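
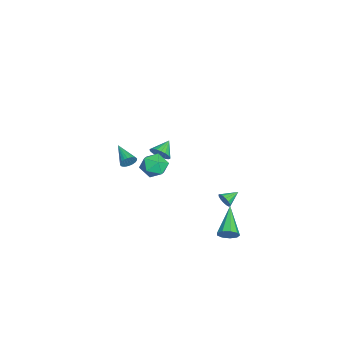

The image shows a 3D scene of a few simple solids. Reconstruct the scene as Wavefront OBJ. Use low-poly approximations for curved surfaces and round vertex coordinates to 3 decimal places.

v -3.297 -3.287 -3.877
v -2.984 -3.492 -3.461
v -4.563 -4.093 -3.323
v -3.061 -3.309 -3.37
v -3.173 -3.122 -3.357
v -3.305 -2.961 -3.423
v -3.435 -2.849 -3.558
v -3.545 -2.804 -3.741
v -3.616 -2.832 -3.946
v -3.639 -2.93 -4.14
v -3.61 -3.082 -4.294
v -3.533 -3.266 -4.385
v -3.42 -3.452 -4.398
v -3.289 -3.614 -4.332
v -3.158 -3.726 -4.197
v -3.049 -3.771 -4.014
v -2.978 -3.742 -3.809
v -2.955 -3.645 -3.615
v 2.247 2.952 -2.696
v 2.557 3.041 -2.275
v 1.613 3.688 -2.384
v 2.654 3.207 -2.471
v 2.641 3.305 -2.727
v 2.523 3.309 -2.975
v 2.331 3.216 -3.148
v 2.117 3.054 -3.2
v 1.937 2.863 -3.117
v 1.841 2.697 -2.921
v 1.853 2.599 -2.665
v 1.971 2.596 -2.417
v 2.163 2.688 -2.244
v 2.377 2.851 -2.192
v 2.026 -0.763 0.885
v 2.343 -0.898 1.459
v 1.174 -0.337 1.455
v 2.434 -0.64 1.402
v 2.453 -0.404 1.255
v 2.399 -0.23 1.044
v 2.281 -0.148 0.806
v 2.118 -0.173 0.581
v 1.939 -0.299 0.409
v 1.775 -0.506 0.319
v 1.655 -0.757 0.327
v 1.599 -1.009 0.431
v 1.616 -1.219 0.614
v 1.704 -1.349 0.843
v 1.848 -1.379 1.08
v 2.023 -1.302 1.283
v 2.198 -1.132 1.417
v 3.154 -0.125 0.966
v 3.724 -0.657 1.423
v 2.756 -1.263 0.137
v 3.326 -1.795 0.594
v 2.585 -1.472 0.999
v 2.831 -0.769 1.512
v 3.649 -1.151 0.048
v 3.895 -0.448 0.561
v 4.03 -1.292 0.857
v 3.372 -1.49 1.444
v 3.108 -0.43 0.116
v 2.45 -0.628 0.703
v 4.845 3.381 -3.625
v 5.141 3.075 -3.12
v 3.015 3.339 -2.575
v 5.163 3.523 -3.064
v 5.036 3.904 -3.27
v 4.82 4.04 -3.642
v 4.615 3.868 -4.006
v 4.518 3.468 -4.191
v 4.574 3.027 -4.112
v 4.757 2.752 -3.804
v 4.981 2.771 -3.412
f 2 1 4
f 2 4 3
f 4 1 5
f 4 5 3
f 5 1 6
f 5 6 3
f 6 1 7
f 6 7 3
f 7 1 8
f 7 8 3
f 8 1 9
f 8 9 3
f 9 1 10
f 9 10 3
f 10 1 11
f 10 11 3
f 11 1 12
f 11 12 3
f 12 1 13
f 12 13 3
f 13 1 14
f 13 14 3
f 14 1 15
f 14 15 3
f 15 1 16
f 15 16 3
f 16 1 17
f 16 17 3
f 17 1 18
f 17 18 3
f 18 1 2
f 18 2 3
f 20 19 22
f 20 22 21
f 22 19 23
f 22 23 21
f 23 19 24
f 23 24 21
f 24 19 25
f 24 25 21
f 25 19 26
f 25 26 21
f 26 19 27
f 26 27 21
f 27 19 28
f 27 28 21
f 28 19 29
f 28 29 21
f 29 19 30
f 29 30 21
f 30 19 31
f 30 31 21
f 31 19 32
f 31 32 21
f 32 19 20
f 32 20 21
f 34 33 36
f 34 36 35
f 36 33 37
f 36 37 35
f 37 33 38
f 37 38 35
f 38 33 39
f 38 39 35
f 39 33 40
f 39 40 35
f 40 33 41
f 40 41 35
f 41 33 42
f 41 42 35
f 42 33 43
f 42 43 35
f 43 33 44
f 43 44 35
f 44 33 45
f 44 45 35
f 45 33 46
f 45 46 35
f 46 33 47
f 46 47 35
f 47 33 48
f 47 48 35
f 48 33 49
f 48 49 35
f 49 33 34
f 49 34 35
f 50 61 55
f 50 55 51
f 50 51 57
f 50 57 60
f 50 60 61
f 51 55 59
f 55 61 54
f 61 60 52
f 60 57 56
f 57 51 58
f 53 59 54
f 53 54 52
f 53 52 56
f 53 56 58
f 53 58 59
f 54 59 55
f 52 54 61
f 56 52 60
f 58 56 57
f 59 58 51
f 63 62 65
f 63 65 64
f 65 62 66
f 65 66 64
f 66 62 67
f 66 67 64
f 67 62 68
f 67 68 64
f 68 62 69
f 68 69 64
f 69 62 70
f 69 70 64
f 70 62 71
f 70 71 64
f 71 62 72
f 71 72 64
f 72 62 63
f 72 63 64



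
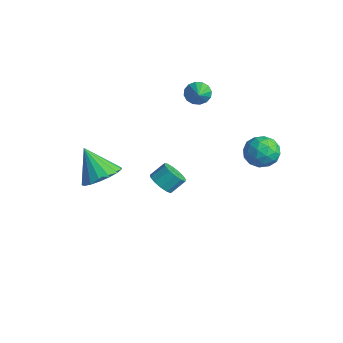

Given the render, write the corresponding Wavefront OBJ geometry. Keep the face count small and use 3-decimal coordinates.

v -3.147 -2.261 -0.088
v -2.329 -2.82 0.344
v -4.213 -2.619 1.468
v -2.25 -2.337 0.51
v -2.376 -1.836 0.539
v -2.679 -1.433 0.424
v -3.088 -1.219 0.192
v -3.511 -1.244 -0.103
v -3.851 -1.502 -0.396
v -4.029 -1.934 -0.618
v -4.005 -2.44 -0.718
v -3.784 -2.906 -0.674
v -3.418 -3.223 -0.496
v -2.989 -3.32 -0.224
v -2.596 -3.175 0.079
v -4.528 4.039 2.759
v -4.083 4.533 2.541
v -3.232 3.261 3.641
v -4.219 4.66 2.852
v -4.437 4.62 3.139
v -4.68 4.425 3.323
v -4.882 4.126 3.357
v -4.99 3.804 3.23
v -4.973 3.544 2.977
v -4.837 3.418 2.666
v -4.619 3.458 2.38
v -4.376 3.653 2.195
v -4.174 3.952 2.162
v -4.067 4.274 2.288
v -2.754 0.791 -1.637
v -2.395 1.195 -2.157
v -2.246 1.932 -1.484
v -2.606 1.529 -0.963
v -2.803 1.302 -2.184
v -2.654 2.039 -1.511
v -3.196 1.247 -2.038
v -3.047 1.984 -1.364
v -3.448 1.047 -1.764
v -3.299 1.785 -1.09
v -3.48 0.766 -1.449
v -3.331 1.504 -0.775
v -3.282 0.494 -1.195
v -3.133 1.231 -0.521
v -2.916 0.315 -1.08
v -2.767 1.053 -0.406
v -2.499 0.288 -1.143
v -2.35 1.025 -0.469
v -2.163 0.421 -1.362
v -2.014 1.158 -0.688
v -2.015 0.671 -1.669
v -1.866 1.408 -0.995
v -2.101 0.959 -1.965
v -1.952 1.697 -1.291
v 1.788 4.208 3.173
v 2.584 3.756 2.934
v 0.996 3.324 2.206
v 1.792 2.872 1.967
v 1.425 2.76 2.833
v 1.915 3.307 3.43
v 1.665 3.773 1.71
v 2.155 4.32 2.307
v 2.508 3.487 2.03
v 2.36 2.861 2.724
v 1.22 4.219 2.416
v 1.072 3.593 3.11
v 2.256 4.06 3.138
v 1.324 3.02 2.002
v 1.109 2.955 2.51
v 1.577 2.689 2.37
v 1.863 3.796 3.43
v 2.33 3.53 3.29
v 1.649 2.944 3.23
v 1.25 3.55 1.85
v 1.717 3.284 1.71
v 2.003 4.391 2.77
v 2.471 4.125 2.63
v 1.931 4.136 1.91
v 2.679 3.636 2.467
v 2.213 3.116 1.898
v 2.138 3.646 1.747
v 2.426 3.967 2.098
v 2.592 3.267 2.874
v 2.126 2.748 2.306
v 1.911 2.682 2.815
v 2.199 3.003 3.166
v 2.547 3.11 2.343
v 1.454 4.332 2.834
v 0.988 3.813 2.266
v 1.381 4.077 1.974
v 1.669 4.398 2.325
v 1.367 3.964 3.242
v 0.901 3.444 2.673
v 1.154 3.113 3.042
v 1.442 3.434 3.393
v 1.033 3.97 2.797
f 2 1 4
f 2 4 3
f 4 1 5
f 4 5 3
f 5 1 6
f 5 6 3
f 6 1 7
f 6 7 3
f 7 1 8
f 7 8 3
f 8 1 9
f 8 9 3
f 9 1 10
f 9 10 3
f 10 1 11
f 10 11 3
f 11 1 12
f 11 12 3
f 12 1 13
f 12 13 3
f 13 1 14
f 13 14 3
f 14 1 15
f 14 15 3
f 15 1 2
f 15 2 3
f 17 16 19
f 17 19 18
f 19 16 20
f 19 20 18
f 20 16 21
f 20 21 18
f 21 16 22
f 21 22 18
f 22 16 23
f 22 23 18
f 23 16 24
f 23 24 18
f 24 16 25
f 24 25 18
f 25 16 26
f 25 26 18
f 26 16 27
f 26 27 18
f 27 16 28
f 27 28 18
f 28 16 29
f 28 29 18
f 29 16 17
f 29 17 18
f 31 30 34
f 31 34 32
f 32 34 35
f 32 35 33
f 34 30 36
f 34 36 35
f 35 36 37
f 35 37 33
f 36 30 38
f 36 38 37
f 37 38 39
f 37 39 33
f 38 30 40
f 38 40 39
f 39 40 41
f 39 41 33
f 40 30 42
f 40 42 41
f 41 42 43
f 41 43 33
f 42 30 44
f 42 44 43
f 43 44 45
f 43 45 33
f 44 30 46
f 44 46 45
f 45 46 47
f 45 47 33
f 46 30 48
f 46 48 47
f 47 48 49
f 47 49 33
f 48 30 50
f 48 50 49
f 49 50 51
f 49 51 33
f 50 30 52
f 50 52 51
f 51 52 53
f 51 53 33
f 52 30 31
f 52 31 53
f 53 31 32
f 53 32 33
f 54 91 70
f 91 65 94
f 70 94 59
f 91 94 70
f 54 70 66
f 70 59 71
f 66 71 55
f 70 71 66
f 54 66 75
f 66 55 76
f 75 76 61
f 66 76 75
f 54 75 87
f 75 61 90
f 87 90 64
f 75 90 87
f 54 87 91
f 87 64 95
f 91 95 65
f 87 95 91
f 55 71 82
f 71 59 85
f 82 85 63
f 71 85 82
f 59 94 72
f 94 65 93
f 72 93 58
f 94 93 72
f 65 95 92
f 95 64 88
f 92 88 56
f 95 88 92
f 64 90 89
f 90 61 77
f 89 77 60
f 90 77 89
f 61 76 81
f 76 55 78
f 81 78 62
f 76 78 81
f 57 83 69
f 83 63 84
f 69 84 58
f 83 84 69
f 57 69 67
f 69 58 68
f 67 68 56
f 69 68 67
f 57 67 74
f 67 56 73
f 74 73 60
f 67 73 74
f 57 74 79
f 74 60 80
f 79 80 62
f 74 80 79
f 57 79 83
f 79 62 86
f 83 86 63
f 79 86 83
f 58 84 72
f 84 63 85
f 72 85 59
f 84 85 72
f 56 68 92
f 68 58 93
f 92 93 65
f 68 93 92
f 60 73 89
f 73 56 88
f 89 88 64
f 73 88 89
f 62 80 81
f 80 60 77
f 81 77 61
f 80 77 81
f 63 86 82
f 86 62 78
f 82 78 55
f 86 78 82



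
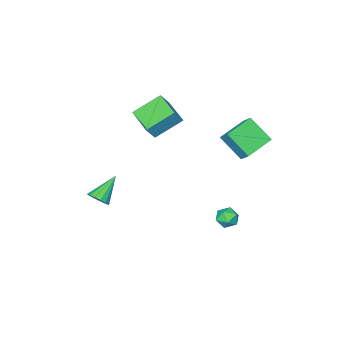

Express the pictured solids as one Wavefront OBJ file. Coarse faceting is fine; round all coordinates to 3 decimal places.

v 4.439 -1.47 -1.572
v 4.853 -1.245 -1.041
v 3.021 -1.61 -0.408
v 4.706 -0.939 -1.183
v 4.487 -0.776 -1.43
v 4.256 -0.799 -1.714
v 4.074 -1.002 -1.961
v 3.989 -1.33 -2.103
v 4.025 -1.696 -2.103
v 4.172 -2.001 -1.961
v 4.391 -2.164 -1.714
v 4.622 -2.141 -1.43
v 4.804 -1.939 -1.183
v 4.889 -1.61 -1.041
v -2.114 -2.837 2.582
v -1.439 -2.828 3.526
v -1.605 -1.142 2.202
v -0.931 -1.133 3.146
v -0.609 -3.527 1.514
v 0.065 -3.518 2.458
v -0.101 -1.832 1.134
v 0.574 -1.823 2.078
v -4.31 2.52 0.939
v -3.965 1.204 2.222
v -4.186 3.201 1.604
v -3.84 1.885 2.887
v -2.44 2.595 0.513
v -2.094 1.279 1.796
v -2.315 3.276 1.178
v -1.97 1.96 2.461
v -0.133 3.691 -3.436
v 0.13 3.298 -2.872
v -1.21 3.702 -2.928
v -0.947 3.309 -2.364
v -0.733 4.007 -2.458
v -0.068 4 -2.772
v -1.012 3 -3.028
v -0.347 2.993 -3.342
v -0.414 2.871 -2.62
v -0.241 3.494 -2.267
v -0.839 3.506 -3.533
v -0.666 4.129 -3.18
f 2 1 4
f 2 4 3
f 4 1 5
f 4 5 3
f 5 1 6
f 5 6 3
f 6 1 7
f 6 7 3
f 7 1 8
f 7 8 3
f 8 1 9
f 8 9 3
f 9 1 10
f 9 10 3
f 10 1 11
f 10 11 3
f 11 1 12
f 11 12 3
f 12 1 13
f 12 13 3
f 13 1 14
f 13 14 3
f 14 1 2
f 14 2 3
f 16 18 15
f 19 16 15
f 15 18 17
f 17 19 15
f 16 22 18
f 20 16 19
f 20 22 16
f 18 22 17
f 21 19 17
f 17 22 21
f 21 20 19
f 22 20 21
f 24 26 23
f 27 24 23
f 23 26 25
f 25 27 23
f 24 30 26
f 28 24 27
f 28 30 24
f 26 30 25
f 29 27 25
f 25 30 29
f 29 28 27
f 30 28 29
f 31 42 36
f 31 36 32
f 31 32 38
f 31 38 41
f 31 41 42
f 32 36 40
f 36 42 35
f 42 41 33
f 41 38 37
f 38 32 39
f 34 40 35
f 34 35 33
f 34 33 37
f 34 37 39
f 34 39 40
f 35 40 36
f 33 35 42
f 37 33 41
f 39 37 38
f 40 39 32



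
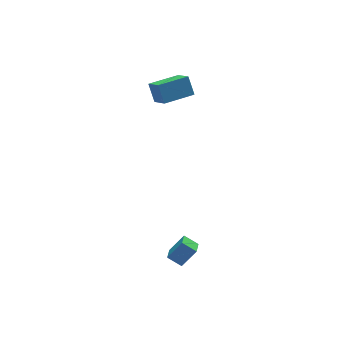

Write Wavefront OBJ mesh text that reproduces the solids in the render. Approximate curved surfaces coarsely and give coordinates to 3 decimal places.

v 1.224 -3.788 -3.533
v 0.646 -3.261 -3.048
v 0.435 -3.684 -4.586
v -0.143 -3.157 -4.101
v 1.643 -3.103 -3.779
v 1.065 -2.576 -3.294
v 0.854 -2.999 -4.832
v 0.276 -2.472 -4.347
v 2.224 2.548 2.997
v 2.184 3.255 3.954
v 2.169 3.737 2.117
v 2.129 4.443 3.074
v 3.991 2.637 3.006
v 3.951 3.343 3.963
v 3.936 3.825 2.126
v 3.896 4.532 3.083
f 2 4 1
f 5 2 1
f 1 4 3
f 3 5 1
f 2 8 4
f 6 2 5
f 6 8 2
f 4 8 3
f 7 5 3
f 3 8 7
f 7 6 5
f 8 6 7
f 10 12 9
f 13 10 9
f 9 12 11
f 11 13 9
f 10 16 12
f 14 10 13
f 14 16 10
f 12 16 11
f 15 13 11
f 11 16 15
f 15 14 13
f 16 14 15



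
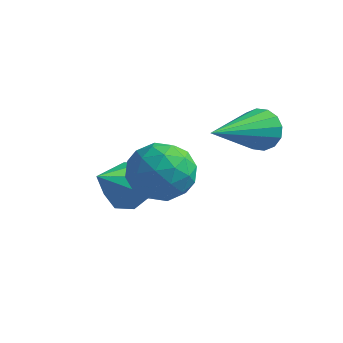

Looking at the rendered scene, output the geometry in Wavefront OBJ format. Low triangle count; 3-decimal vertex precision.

v 1.487 -1.142 -0.773
v 1.993 -1.639 -0.678
v 0.687 -1.881 -0.382
v 1.193 -2.378 -0.287
v 1.18 -1.797 0.13
v 1.674 -1.341 -0.112
v 1.006 -2.179 -0.948
v 1.5 -1.723 -1.19
v 1.695 -2.28 -0.786
v 1.803 -2.044 -0.12
v 0.877 -1.476 -0.94
v 0.985 -1.24 -0.274
v 1.81 -1.326 -0.76
v 0.87 -2.194 -0.3
v 0.862 -1.853 -0.055
v 1.159 -2.145 0.001
v 1.623 -1.15 -0.427
v 1.92 -1.442 -0.371
v 1.442 -1.535 0.104
v 0.76 -2.078 -0.689
v 1.057 -2.37 -0.633
v 1.521 -1.375 -1.061
v 1.818 -1.667 -1.005
v 1.238 -1.985 -1.164
v 1.932 -1.995 -0.768
v 1.462 -2.429 -0.538
v 1.352 -2.312 -0.926
v 1.643 -2.044 -1.069
v 1.995 -1.856 -0.376
v 1.525 -2.29 -0.146
v 1.518 -1.949 0.099
v 1.808 -1.68 -0.043
v 1.821 -2.233 -0.44
v 1.155 -1.23 -0.914
v 0.685 -1.664 -0.684
v 0.872 -1.84 -1.017
v 1.162 -1.571 -1.159
v 1.218 -1.091 -0.522
v 0.748 -1.525 -0.292
v 1.037 -1.476 0.009
v 1.328 -1.208 -0.134
v 0.859 -1.287 -0.62
v 0.149 -0.962 -1.769
v 0.488 -1.332 -2.116
v -0.069 -1.778 -1.111
v 0.736 -1.126 -1.778
v 0.64 -0.824 -1.435
v 0.257 -0.603 -1.288
v -0.19 -0.592 -1.422
v -0.439 -0.798 -1.759
v -0.343 -1.1 -2.102
v 0.04 -1.321 -2.25
v 2.249 0.457 -0.285
v 2.45 0.248 -0.705
v 1.991 -1.057 0.345
v 2.654 0.281 -0.541
v 2.75 0.361 -0.309
v 2.712 0.467 -0.07
v 2.55 0.571 0.111
v 2.307 0.643 0.186
v 2.049 0.666 0.135
v 1.845 0.633 -0.029
v 1.749 0.552 -0.262
v 1.787 0.446 -0.5
v 1.949 0.343 -0.682
v 2.192 0.27 -0.756
f 1 38 17
f 38 12 41
f 17 41 6
f 38 41 17
f 1 17 13
f 17 6 18
f 13 18 2
f 17 18 13
f 1 13 22
f 13 2 23
f 22 23 8
f 13 23 22
f 1 22 34
f 22 8 37
f 34 37 11
f 22 37 34
f 1 34 38
f 34 11 42
f 38 42 12
f 34 42 38
f 2 18 29
f 18 6 32
f 29 32 10
f 18 32 29
f 6 41 19
f 41 12 40
f 19 40 5
f 41 40 19
f 12 42 39
f 42 11 35
f 39 35 3
f 42 35 39
f 11 37 36
f 37 8 24
f 36 24 7
f 37 24 36
f 8 23 28
f 23 2 25
f 28 25 9
f 23 25 28
f 4 30 16
f 30 10 31
f 16 31 5
f 30 31 16
f 4 16 14
f 16 5 15
f 14 15 3
f 16 15 14
f 4 14 21
f 14 3 20
f 21 20 7
f 14 20 21
f 4 21 26
f 21 7 27
f 26 27 9
f 21 27 26
f 4 26 30
f 26 9 33
f 30 33 10
f 26 33 30
f 5 31 19
f 31 10 32
f 19 32 6
f 31 32 19
f 3 15 39
f 15 5 40
f 39 40 12
f 15 40 39
f 7 20 36
f 20 3 35
f 36 35 11
f 20 35 36
f 9 27 28
f 27 7 24
f 28 24 8
f 27 24 28
f 10 33 29
f 33 9 25
f 29 25 2
f 33 25 29
f 44 43 46
f 44 46 45
f 46 43 47
f 46 47 45
f 47 43 48
f 47 48 45
f 48 43 49
f 48 49 45
f 49 43 50
f 49 50 45
f 50 43 51
f 50 51 45
f 51 43 52
f 51 52 45
f 52 43 44
f 52 44 45
f 54 53 56
f 54 56 55
f 56 53 57
f 56 57 55
f 57 53 58
f 57 58 55
f 58 53 59
f 58 59 55
f 59 53 60
f 59 60 55
f 60 53 61
f 60 61 55
f 61 53 62
f 61 62 55
f 62 53 63
f 62 63 55
f 63 53 64
f 63 64 55
f 64 53 65
f 64 65 55
f 65 53 66
f 65 66 55
f 66 53 54
f 66 54 55



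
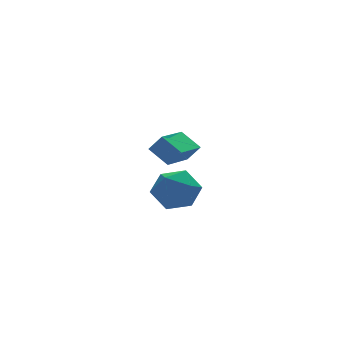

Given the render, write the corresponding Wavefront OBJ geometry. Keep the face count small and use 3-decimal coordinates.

v 1.639 0.697 -1.974
v 1.158 1.595 -1.303
v 3.154 1.875 -2.463
v 2.672 2.773 -1.792
v 2.128 0.387 -1.208
v 1.646 1.285 -0.537
v 3.642 1.565 -1.697
v 3.161 2.463 -1.026
v -0.209 -2.481 -0.736
v 0.782 -2.562 -1.262
v -0.662 -4.138 -1.338
v 0.329 -4.219 -1.864
v 0.285 -4.233 -0.739
v 0.566 -3.209 -0.368
v -0.446 -3.491 -2.232
v -0.165 -2.467 -1.861
v 0.636 -3.186 -2.187
v 1.088 -3.644 -1.264
v -0.968 -3.056 -1.336
v -0.516 -3.514 -0.413
f 2 4 1
f 5 2 1
f 1 4 3
f 3 5 1
f 2 8 4
f 6 2 5
f 6 8 2
f 4 8 3
f 7 5 3
f 3 8 7
f 7 6 5
f 8 6 7
f 9 20 14
f 9 14 10
f 9 10 16
f 9 16 19
f 9 19 20
f 10 14 18
f 14 20 13
f 20 19 11
f 19 16 15
f 16 10 17
f 12 18 13
f 12 13 11
f 12 11 15
f 12 15 17
f 12 17 18
f 13 18 14
f 11 13 20
f 15 11 19
f 17 15 16
f 18 17 10



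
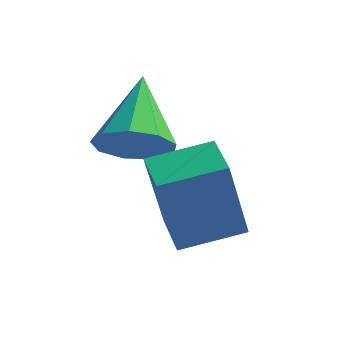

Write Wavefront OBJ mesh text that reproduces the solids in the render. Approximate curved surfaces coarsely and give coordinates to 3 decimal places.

v 1.231 -1.354 0.314
v 2.128 -1.23 0.477
v 0.809 0.294 1.386
v 1.961 -0.929 -0.05
v 1.453 -0.827 -0.407
v 0.841 -0.971 -0.427
v 0.411 -1.294 -0.099
v 0.365 -1.645 0.421
v 0.724 -1.859 0.891
v 1.32 -1.837 1.092
v 1.875 -1.588 0.928
v 2.602 -2.481 -1.853
v 2.243 -2.724 0.212
v 1.935 -1.46 -1.849
v 1.575 -1.702 0.216
v 3.865 -1.658 -1.536
v 3.505 -1.9 0.529
v 3.197 -0.636 -1.532
v 2.838 -0.879 0.533
f 2 1 4
f 2 4 3
f 4 1 5
f 4 5 3
f 5 1 6
f 5 6 3
f 6 1 7
f 6 7 3
f 7 1 8
f 7 8 3
f 8 1 9
f 8 9 3
f 9 1 10
f 9 10 3
f 10 1 11
f 10 11 3
f 11 1 2
f 11 2 3
f 13 15 12
f 16 13 12
f 12 15 14
f 14 16 12
f 13 19 15
f 17 13 16
f 17 19 13
f 15 19 14
f 18 16 14
f 14 19 18
f 18 17 16
f 19 17 18



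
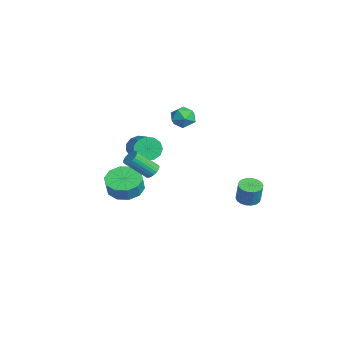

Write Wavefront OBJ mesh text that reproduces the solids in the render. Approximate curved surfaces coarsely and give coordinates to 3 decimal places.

v 3.664 3.246 -2.05
v 4.061 3.76 -2.167
v 4.372 3.788 -0.987
v 3.976 3.274 -0.87
v 3.805 3.889 -2.102
v 4.116 3.917 -0.923
v 3.521 3.89 -2.027
v 3.832 3.918 -0.848
v 3.265 3.763 -1.957
v 3.576 3.791 -0.777
v 3.089 3.534 -1.905
v 3.4 3.562 -0.725
v 3.026 3.248 -1.881
v 3.337 3.276 -0.702
v 3.09 2.962 -1.891
v 3.401 2.99 -0.712
v 3.268 2.732 -1.933
v 3.579 2.76 -0.753
v 3.524 2.603 -1.997
v 3.835 2.631 -0.818
v 3.808 2.602 -2.072
v 4.119 2.63 -0.893
v 4.064 2.729 -2.143
v 4.375 2.757 -0.963
v 4.24 2.958 -2.195
v 4.551 2.986 -1.015
v 4.303 3.244 -2.218
v 4.614 3.272 -1.039
v 4.239 3.53 -2.208
v 4.55 3.558 -1.029
v -2.718 -1.077 -1.026
v -2.392 -0.823 -1.723
v -0.537 -0.81 -0.851
v -0.862 -1.063 -0.154
v -2.504 -0.447 -1.49
v -0.649 -0.434 -0.617
v -2.684 -0.271 -1.109
v -0.829 -0.258 -0.237
v -2.875 -0.351 -0.702
v -1.02 -0.338 0.17
v -3.016 -0.661 -0.398
v -1.161 -0.648 0.474
v -3.062 -1.103 -0.293
v -1.207 -1.09 0.579
v -2.999 -1.536 -0.421
v -1.143 -1.523 0.451
v -2.846 -1.824 -0.742
v -0.991 -1.811 0.131
v -2.653 -1.874 -1.152
v -0.798 -1.861 -0.28
v -2.48 -1.671 -1.522
v -0.625 -1.658 -0.65
v -2.383 -1.279 -1.735
v -0.528 -1.266 -0.863
v -4.372 1.65 0.3
v -3.75 1.916 -0.164
v -3.51 1.244 1.224
v -2.888 1.51 0.76
v -3.398 2.049 1.109
v -3.931 2.3 0.538
v -3.329 0.86 0.522
v -3.862 1.111 -0.049
v -3.105 1.427 -0.027
v -3.148 2.162 0.336
v -4.112 0.998 0.724
v -4.155 1.733 1.087
v -1.223 -2.249 -3.223
v -0.236 -2.276 -3.609
v 0.129 -2.458 -2.663
v -0.857 -2.431 -2.277
v -0.37 -1.657 -3.438
v -0.005 -1.84 -2.493
v -0.829 -1.265 -3.185
v -0.464 -1.447 -2.24
v -1.439 -1.249 -2.946
v -1.074 -1.431 -2.001
v -1.966 -1.614 -2.813
v -1.601 -1.796 -1.868
v -2.209 -2.222 -2.837
v -1.844 -2.404 -1.891
v -2.075 -2.84 -3.007
v -1.71 -3.023 -2.062
v -1.616 -3.233 -3.26
v -1.251 -3.415 -2.315
v -1.006 -3.249 -3.499
v -0.641 -3.431 -2.554
v -0.479 -2.884 -3.632
v -0.114 -3.066 -2.687
v 1.227 -1.315 -0.718
v 1.696 -1.187 -0.535
v 1.562 -2.357 0.622
v 1.093 -2.485 0.438
v 1.577 -1.066 -0.425
v 1.443 -2.235 0.731
v 1.403 -0.982 -0.36
v 1.27 -2.151 0.796
v 1.204 -0.949 -0.35
v 1.07 -2.118 0.806
v 1.007 -0.971 -0.396
v 0.873 -2.141 0.76
v 0.844 -1.047 -0.491
v 0.71 -2.216 0.666
v 0.74 -1.163 -0.62
v 0.606 -2.332 0.536
v 0.709 -1.302 -0.765
v 0.575 -2.471 0.392
v 0.758 -1.443 -0.902
v 0.624 -2.613 0.255
v 0.877 -1.565 -1.011
v 0.743 -2.734 0.145
v 1.05 -1.649 -1.076
v 0.917 -2.818 0.08
v 1.25 -1.682 -1.086
v 1.116 -2.851 0.07
v 1.447 -1.659 -1.04
v 1.313 -2.829 0.116
v 1.61 -1.584 -0.946
v 1.476 -2.753 0.211
v 1.714 -1.468 -0.816
v 1.58 -2.637 0.34
v 1.745 -1.329 -0.672
v 1.611 -2.498 0.485
f 2 1 5
f 2 5 3
f 3 5 6
f 3 6 4
f 5 1 7
f 5 7 6
f 6 7 8
f 6 8 4
f 7 1 9
f 7 9 8
f 8 9 10
f 8 10 4
f 9 1 11
f 9 11 10
f 10 11 12
f 10 12 4
f 11 1 13
f 11 13 12
f 12 13 14
f 12 14 4
f 13 1 15
f 13 15 14
f 14 15 16
f 14 16 4
f 15 1 17
f 15 17 16
f 16 17 18
f 16 18 4
f 17 1 19
f 17 19 18
f 18 19 20
f 18 20 4
f 19 1 21
f 19 21 20
f 20 21 22
f 20 22 4
f 21 1 23
f 21 23 22
f 22 23 24
f 22 24 4
f 23 1 25
f 23 25 24
f 24 25 26
f 24 26 4
f 25 1 27
f 25 27 26
f 26 27 28
f 26 28 4
f 27 1 29
f 27 29 28
f 28 29 30
f 28 30 4
f 29 1 2
f 29 2 30
f 30 2 3
f 30 3 4
f 32 31 35
f 32 35 33
f 33 35 36
f 33 36 34
f 35 31 37
f 35 37 36
f 36 37 38
f 36 38 34
f 37 31 39
f 37 39 38
f 38 39 40
f 38 40 34
f 39 31 41
f 39 41 40
f 40 41 42
f 40 42 34
f 41 31 43
f 41 43 42
f 42 43 44
f 42 44 34
f 43 31 45
f 43 45 44
f 44 45 46
f 44 46 34
f 45 31 47
f 45 47 46
f 46 47 48
f 46 48 34
f 47 31 49
f 47 49 48
f 48 49 50
f 48 50 34
f 49 31 51
f 49 51 50
f 50 51 52
f 50 52 34
f 51 31 53
f 51 53 52
f 52 53 54
f 52 54 34
f 53 31 32
f 53 32 54
f 54 32 33
f 54 33 34
f 55 66 60
f 55 60 56
f 55 56 62
f 55 62 65
f 55 65 66
f 56 60 64
f 60 66 59
f 66 65 57
f 65 62 61
f 62 56 63
f 58 64 59
f 58 59 57
f 58 57 61
f 58 61 63
f 58 63 64
f 59 64 60
f 57 59 66
f 61 57 65
f 63 61 62
f 64 63 56
f 68 67 71
f 68 71 69
f 69 71 72
f 69 72 70
f 71 67 73
f 71 73 72
f 72 73 74
f 72 74 70
f 73 67 75
f 73 75 74
f 74 75 76
f 74 76 70
f 75 67 77
f 75 77 76
f 76 77 78
f 76 78 70
f 77 67 79
f 77 79 78
f 78 79 80
f 78 80 70
f 79 67 81
f 79 81 80
f 80 81 82
f 80 82 70
f 81 67 83
f 81 83 82
f 82 83 84
f 82 84 70
f 83 67 85
f 83 85 84
f 84 85 86
f 84 86 70
f 85 67 87
f 85 87 86
f 86 87 88
f 86 88 70
f 87 67 68
f 87 68 88
f 88 68 69
f 88 69 70
f 90 89 93
f 90 93 91
f 91 93 94
f 91 94 92
f 93 89 95
f 93 95 94
f 94 95 96
f 94 96 92
f 95 89 97
f 95 97 96
f 96 97 98
f 96 98 92
f 97 89 99
f 97 99 98
f 98 99 100
f 98 100 92
f 99 89 101
f 99 101 100
f 100 101 102
f 100 102 92
f 101 89 103
f 101 103 102
f 102 103 104
f 102 104 92
f 103 89 105
f 103 105 104
f 104 105 106
f 104 106 92
f 105 89 107
f 105 107 106
f 106 107 108
f 106 108 92
f 107 89 109
f 107 109 108
f 108 109 110
f 108 110 92
f 109 89 111
f 109 111 110
f 110 111 112
f 110 112 92
f 111 89 113
f 111 113 112
f 112 113 114
f 112 114 92
f 113 89 115
f 113 115 114
f 114 115 116
f 114 116 92
f 115 89 117
f 115 117 116
f 116 117 118
f 116 118 92
f 117 89 119
f 117 119 118
f 118 119 120
f 118 120 92
f 119 89 121
f 119 121 120
f 120 121 122
f 120 122 92
f 121 89 90
f 121 90 122
f 122 90 91
f 122 91 92



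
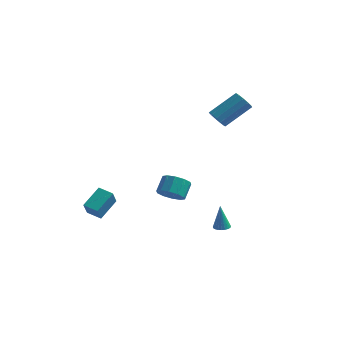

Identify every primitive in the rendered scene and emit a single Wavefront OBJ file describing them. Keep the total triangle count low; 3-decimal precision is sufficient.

v -3.48 -4.082 -2.767
v -3.309 -4.839 -1.724
v -3.14 -2.766 -1.868
v -2.969 -3.522 -0.825
v -2.511 -4.178 -2.995
v -2.34 -4.934 -1.952
v -2.171 -2.861 -2.096
v -2 -3.618 -1.053
v -1.281 2.78 -4.135
v -0.57 2.341 -3.683
v -0.568 3.26 -2.793
v -1.279 3.7 -3.245
v -0.335 2.715 -4.07
v -0.334 3.634 -3.179
v -0.462 3.114 -4.482
v -0.46 4.033 -3.591
v -0.901 3.386 -4.761
v -0.899 4.305 -3.87
v -1.485 3.426 -4.801
v -1.483 4.345 -3.911
v -1.992 3.22 -4.587
v -1.99 4.139 -3.697
v -2.226 2.846 -4.201
v -2.225 3.765 -3.31
v -2.1 2.447 -3.789
v -2.098 3.366 -2.898
v -1.661 2.175 -3.51
v -1.659 3.094 -2.619
v -1.077 2.135 -3.469
v -1.075 3.054 -2.579
v 4 -1.397 -3.567
v 4.485 -1.607 -3.522
v 3.86 -1.363 -1.873
v 4.528 -1.405 -3.523
v 4.491 -1.202 -3.53
v 4.38 -1.028 -3.543
v 4.21 -0.911 -3.56
v 4.009 -0.868 -3.577
v 3.806 -0.905 -3.593
v 3.633 -1.017 -3.605
v 3.516 -1.187 -3.611
v 3.472 -1.39 -3.611
v 3.509 -1.593 -3.604
v 3.621 -1.767 -3.591
v 3.79 -1.884 -3.574
v 3.991 -1.927 -3.557
v 4.194 -1.89 -3.541
v 4.367 -1.778 -3.529
v 1.948 2.436 3.282
v 2.24 2.755 2.693
v 3.403 4.083 3.99
v 3.112 3.764 4.578
v 1.899 2.967 2.783
v 3.062 4.294 4.08
v 1.573 3.01 3.031
v 2.737 4.337 4.327
v 1.367 2.871 3.358
v 2.53 4.198 4.655
v 1.345 2.594 3.661
v 2.508 3.921 4.958
v 1.515 2.267 3.844
v 2.678 3.594 5.141
v 1.822 1.994 3.848
v 2.985 3.321 5.145
v 2.169 1.861 3.672
v 3.333 3.188 4.969
v 2.447 1.911 3.373
v 3.61 3.238 4.669
v 2.566 2.128 3.044
v 3.729 3.455 4.341
v 2.489 2.442 2.791
v 3.652 3.77 4.088
f 2 4 1
f 5 2 1
f 1 4 3
f 3 5 1
f 2 8 4
f 6 2 5
f 6 8 2
f 4 8 3
f 7 5 3
f 3 8 7
f 7 6 5
f 8 6 7
f 10 9 13
f 10 13 11
f 11 13 14
f 11 14 12
f 13 9 15
f 13 15 14
f 14 15 16
f 14 16 12
f 15 9 17
f 15 17 16
f 16 17 18
f 16 18 12
f 17 9 19
f 17 19 18
f 18 19 20
f 18 20 12
f 19 9 21
f 19 21 20
f 20 21 22
f 20 22 12
f 21 9 23
f 21 23 22
f 22 23 24
f 22 24 12
f 23 9 25
f 23 25 24
f 24 25 26
f 24 26 12
f 25 9 27
f 25 27 26
f 26 27 28
f 26 28 12
f 27 9 29
f 27 29 28
f 28 29 30
f 28 30 12
f 29 9 10
f 29 10 30
f 30 10 11
f 30 11 12
f 32 31 34
f 32 34 33
f 34 31 35
f 34 35 33
f 35 31 36
f 35 36 33
f 36 31 37
f 36 37 33
f 37 31 38
f 37 38 33
f 38 31 39
f 38 39 33
f 39 31 40
f 39 40 33
f 40 31 41
f 40 41 33
f 41 31 42
f 41 42 33
f 42 31 43
f 42 43 33
f 43 31 44
f 43 44 33
f 44 31 45
f 44 45 33
f 45 31 46
f 45 46 33
f 46 31 47
f 46 47 33
f 47 31 48
f 47 48 33
f 48 31 32
f 48 32 33
f 50 49 53
f 50 53 51
f 51 53 54
f 51 54 52
f 53 49 55
f 53 55 54
f 54 55 56
f 54 56 52
f 55 49 57
f 55 57 56
f 56 57 58
f 56 58 52
f 57 49 59
f 57 59 58
f 58 59 60
f 58 60 52
f 59 49 61
f 59 61 60
f 60 61 62
f 60 62 52
f 61 49 63
f 61 63 62
f 62 63 64
f 62 64 52
f 63 49 65
f 63 65 64
f 64 65 66
f 64 66 52
f 65 49 67
f 65 67 66
f 66 67 68
f 66 68 52
f 67 49 69
f 67 69 68
f 68 69 70
f 68 70 52
f 69 49 71
f 69 71 70
f 70 71 72
f 70 72 52
f 71 49 50
f 71 50 72
f 72 50 51
f 72 51 52



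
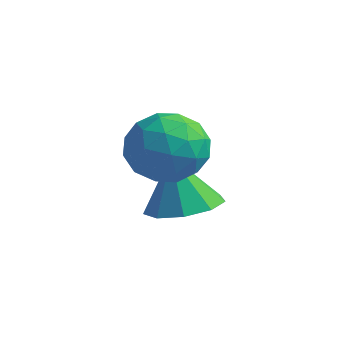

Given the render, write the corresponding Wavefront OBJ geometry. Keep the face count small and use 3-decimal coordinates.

v -3.458 -2.86 -1.255
v -3.081 -2.275 -0.678
v -2.499 -3.885 -0.842
v -2.122 -3.3 -0.265
v -2.954 -3.616 -0.108
v -3.547 -2.983 -0.363
v -2.033 -3.177 -1.157
v -2.626 -2.544 -1.412
v -2.2 -2.471 -0.618
v -2.769 -2.742 0.03
v -2.811 -3.418 -1.55
v -3.38 -3.689 -0.902
v -3.354 -2.478 -1.003
v -2.226 -3.682 -0.517
v -2.716 -3.868 -0.425
v -2.494 -3.524 -0.086
v -3.628 -2.894 -0.817
v -3.406 -2.549 -0.479
v -3.331 -3.338 -0.143
v -2.174 -3.611 -1.041
v -1.952 -3.266 -0.703
v -3.086 -2.636 -1.434
v -2.864 -2.292 -1.095
v -2.249 -2.822 -1.377
v -2.614 -2.249 -0.629
v -2.05 -2.851 -0.386
v -1.998 -2.779 -0.91
v -2.347 -2.407 -1.06
v -2.948 -2.408 -0.247
v -2.385 -3.01 -0.005
v -2.874 -3.196 0.088
v -3.222 -2.824 -0.062
v -2.431 -2.523 -0.212
v -3.195 -3.15 -1.515
v -2.632 -3.752 -1.273
v -2.358 -3.336 -1.458
v -2.706 -2.964 -1.608
v -3.53 -3.309 -1.134
v -2.966 -3.911 -0.891
v -3.233 -3.753 -0.46
v -3.582 -3.381 -0.61
v -3.149 -3.637 -1.308
v -3.076 -2.133 -2.95
v -2.585 -2.802 -2.767
v -3.464 -2.067 -1.67
v -2.283 -2.31 -2.7
v -2.351 -1.735 -2.751
v -2.759 -1.346 -2.894
v -3.314 -1.325 -3.064
v -3.758 -1.682 -3.181
v -3.883 -2.249 -3.19
v -3.63 -2.763 -3.087
v -3.117 -2.981 -2.92
f 1 38 17
f 38 12 41
f 17 41 6
f 38 41 17
f 1 17 13
f 17 6 18
f 13 18 2
f 17 18 13
f 1 13 22
f 13 2 23
f 22 23 8
f 13 23 22
f 1 22 34
f 22 8 37
f 34 37 11
f 22 37 34
f 1 34 38
f 34 11 42
f 38 42 12
f 34 42 38
f 2 18 29
f 18 6 32
f 29 32 10
f 18 32 29
f 6 41 19
f 41 12 40
f 19 40 5
f 41 40 19
f 12 42 39
f 42 11 35
f 39 35 3
f 42 35 39
f 11 37 36
f 37 8 24
f 36 24 7
f 37 24 36
f 8 23 28
f 23 2 25
f 28 25 9
f 23 25 28
f 4 30 16
f 30 10 31
f 16 31 5
f 30 31 16
f 4 16 14
f 16 5 15
f 14 15 3
f 16 15 14
f 4 14 21
f 14 3 20
f 21 20 7
f 14 20 21
f 4 21 26
f 21 7 27
f 26 27 9
f 21 27 26
f 4 26 30
f 26 9 33
f 30 33 10
f 26 33 30
f 5 31 19
f 31 10 32
f 19 32 6
f 31 32 19
f 3 15 39
f 15 5 40
f 39 40 12
f 15 40 39
f 7 20 36
f 20 3 35
f 36 35 11
f 20 35 36
f 9 27 28
f 27 7 24
f 28 24 8
f 27 24 28
f 10 33 29
f 33 9 25
f 29 25 2
f 33 25 29
f 44 43 46
f 44 46 45
f 46 43 47
f 46 47 45
f 47 43 48
f 47 48 45
f 48 43 49
f 48 49 45
f 49 43 50
f 49 50 45
f 50 43 51
f 50 51 45
f 51 43 52
f 51 52 45
f 52 43 53
f 52 53 45
f 53 43 44
f 53 44 45



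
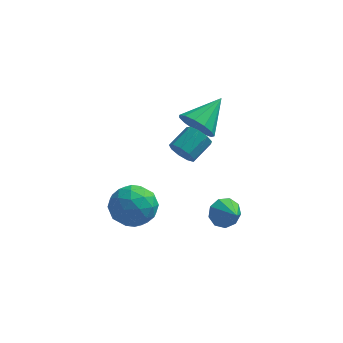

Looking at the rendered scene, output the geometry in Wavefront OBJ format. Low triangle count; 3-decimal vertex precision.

v 1.78 2.725 3.253
v 2.642 2.427 2.894
v 2.68 4.155 4.227
v 2.443 2.797 2.535
v 2.034 3.144 2.404
v 1.544 3.358 2.542
v 1.129 3.371 2.907
v 0.921 3.179 3.381
v 0.985 2.843 3.814
v 1.302 2.47 4.069
v 1.77 2.178 4.065
v 2.242 2.059 3.804
v 2.567 2.152 3.367
v -1.769 1.055 -2.153
v -0.871 1.833 -2.428
v -0.809 0.527 -0.512
v 0.089 1.305 -0.787
v -1.007 1.73 -0.462
v -1.601 2.056 -1.477
v -0.079 0.304 -1.463
v -0.673 0.63 -2.478
v 0.173 1.369 -2.002
v -0.4 2.25 -1.384
v -1.28 0.11 -1.556
v -1.853 0.991 -0.938
v -1.405 1.49 -2.435
v -0.275 0.87 -0.505
v -0.92 1.119 -0.314
v -0.392 1.577 -0.476
v -1.833 1.621 -1.875
v -1.306 2.078 -2.037
v -1.385 2.018 -0.881
v -0.374 0.282 -0.903
v 0.153 0.739 -1.065
v -1.288 0.783 -2.464
v -0.76 1.241 -2.626
v -0.295 0.342 -2.059
v -0.263 1.675 -2.346
v 0.302 1.365 -1.382
v 0.203 0.776 -1.779
v -0.146 0.968 -2.375
v -0.6 2.193 -1.983
v -0.035 1.883 -1.018
v -0.68 2.132 -0.827
v -1.029 2.324 -1.423
v 0.014 1.92 -1.732
v -1.645 0.477 -1.922
v -1.08 0.167 -0.957
v -0.651 0.036 -1.517
v -1 0.228 -2.113
v -1.982 0.995 -1.558
v -1.417 0.685 -0.594
v -1.534 1.392 -0.565
v -1.883 1.584 -1.161
v -1.694 0.44 -1.208
v 3.374 0.958 -1.171
v 3.911 1.541 -0.961
v 4.046 0.122 -0.569
v 3.511 1.5 -0.57
v 3.046 1.205 -0.46
v 2.735 0.795 -0.683
v 2.723 0.461 -1.133
v 3.015 0.36 -1.601
v 3.475 0.538 -1.868
v 3.887 0.913 -1.808
v 4.06 1.309 -1.45
v 1.646 -0.322 3.725
v 2.169 -0.391 3.265
v 2.776 0.554 3.814
v 2.254 0.622 4.275
v 1.842 -0.083 3.097
v 2.45 0.861 3.647
v 1.424 0.112 3.224
v 2.031 1.057 3.773
v 1.11 0.105 3.585
v 1.717 1.049 4.134
v 1.046 -0.103 4.012
v 1.654 0.842 4.561
v 1.264 -0.413 4.305
v 1.871 0.531 4.854
v 1.66 -0.681 4.327
v 2.268 0.264 4.876
v 2.05 -0.781 4.067
v 2.658 0.164 4.616
v 2.251 -0.666 3.648
v 2.858 0.279 4.197
f 2 1 4
f 2 4 3
f 4 1 5
f 4 5 3
f 5 1 6
f 5 6 3
f 6 1 7
f 6 7 3
f 7 1 8
f 7 8 3
f 8 1 9
f 8 9 3
f 9 1 10
f 9 10 3
f 10 1 11
f 10 11 3
f 11 1 12
f 11 12 3
f 12 1 13
f 12 13 3
f 13 1 2
f 13 2 3
f 14 51 30
f 51 25 54
f 30 54 19
f 51 54 30
f 14 30 26
f 30 19 31
f 26 31 15
f 30 31 26
f 14 26 35
f 26 15 36
f 35 36 21
f 26 36 35
f 14 35 47
f 35 21 50
f 47 50 24
f 35 50 47
f 14 47 51
f 47 24 55
f 51 55 25
f 47 55 51
f 15 31 42
f 31 19 45
f 42 45 23
f 31 45 42
f 19 54 32
f 54 25 53
f 32 53 18
f 54 53 32
f 25 55 52
f 55 24 48
f 52 48 16
f 55 48 52
f 24 50 49
f 50 21 37
f 49 37 20
f 50 37 49
f 21 36 41
f 36 15 38
f 41 38 22
f 36 38 41
f 17 43 29
f 43 23 44
f 29 44 18
f 43 44 29
f 17 29 27
f 29 18 28
f 27 28 16
f 29 28 27
f 17 27 34
f 27 16 33
f 34 33 20
f 27 33 34
f 17 34 39
f 34 20 40
f 39 40 22
f 34 40 39
f 17 39 43
f 39 22 46
f 43 46 23
f 39 46 43
f 18 44 32
f 44 23 45
f 32 45 19
f 44 45 32
f 16 28 52
f 28 18 53
f 52 53 25
f 28 53 52
f 20 33 49
f 33 16 48
f 49 48 24
f 33 48 49
f 22 40 41
f 40 20 37
f 41 37 21
f 40 37 41
f 23 46 42
f 46 22 38
f 42 38 15
f 46 38 42
f 57 56 59
f 57 59 58
f 59 56 60
f 59 60 58
f 60 56 61
f 60 61 58
f 61 56 62
f 61 62 58
f 62 56 63
f 62 63 58
f 63 56 64
f 63 64 58
f 64 56 65
f 64 65 58
f 65 56 66
f 65 66 58
f 66 56 57
f 66 57 58
f 68 67 71
f 68 71 69
f 69 71 72
f 69 72 70
f 71 67 73
f 71 73 72
f 72 73 74
f 72 74 70
f 73 67 75
f 73 75 74
f 74 75 76
f 74 76 70
f 75 67 77
f 75 77 76
f 76 77 78
f 76 78 70
f 77 67 79
f 77 79 78
f 78 79 80
f 78 80 70
f 79 67 81
f 79 81 80
f 80 81 82
f 80 82 70
f 81 67 83
f 81 83 82
f 82 83 84
f 82 84 70
f 83 67 85
f 83 85 84
f 84 85 86
f 84 86 70
f 85 67 68
f 85 68 86
f 86 68 69
f 86 69 70



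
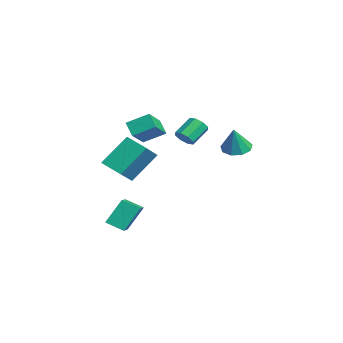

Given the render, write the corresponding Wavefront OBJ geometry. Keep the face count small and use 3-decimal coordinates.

v 2.795 -3.63 -4.169
v 2.511 -2.722 -2.773
v 3.237 -2.738 -4.66
v 2.952 -1.829 -3.263
v 4.428 -4.091 -3.537
v 4.143 -3.182 -2.14
v 4.869 -3.198 -4.027
v 4.585 -2.29 -2.631
v 3.814 -4.17 0.488
v 3.425 -2.762 2.079
v 2.593 -3.384 -0.506
v 2.204 -1.976 1.085
v 4.776 -3.324 -0.025
v 4.387 -1.916 1.566
v 3.555 -2.538 -1.019
v 3.166 -1.13 0.572
v -3.378 -1.089 0.147
v -2.169 -1.904 1.116
v -3.087 0.156 0.831
v -1.879 -0.659 1.8
v -2.641 -0.861 -0.58
v -1.433 -1.676 0.389
v -2.351 0.384 0.104
v -1.142 -0.431 1.073
v -1.637 1.246 -0.087
v -1.329 0.984 0.435
v -1.936 1.932 1.268
v -2.243 2.194 0.747
v -1.059 1.35 0.215
v -1.666 2.298 1.048
v -1.128 1.655 -0.181
v -1.734 2.603 0.652
v -1.494 1.721 -0.523
v -2.101 2.668 0.31
v -1.944 1.508 -0.608
v -2.551 2.456 0.225
v -2.214 1.142 -0.388
v -2.821 2.09 0.445
v -2.146 0.837 0.008
v -2.752 1.785 0.841
v -1.779 0.772 0.35
v -2.386 1.719 1.183
v -0.599 3.953 -0.553
v 0.232 4.083 -0.842
v -0.021 3.647 0.973
v -0.005 4.609 -0.647
v -0.521 4.827 -0.408
v -1.073 4.636 -0.236
v -1.404 4.126 -0.213
v -1.358 3.534 -0.349
v -0.957 3.138 -0.58
v -0.389 3.123 -0.798
v 0.081 3.497 -0.902
f 2 4 1
f 5 2 1
f 1 4 3
f 3 5 1
f 2 8 4
f 6 2 5
f 6 8 2
f 4 8 3
f 7 5 3
f 3 8 7
f 7 6 5
f 8 6 7
f 10 12 9
f 13 10 9
f 9 12 11
f 11 13 9
f 10 16 12
f 14 10 13
f 14 16 10
f 12 16 11
f 15 13 11
f 11 16 15
f 15 14 13
f 16 14 15
f 18 20 17
f 21 18 17
f 17 20 19
f 19 21 17
f 18 24 20
f 22 18 21
f 22 24 18
f 20 24 19
f 23 21 19
f 19 24 23
f 23 22 21
f 24 22 23
f 26 25 29
f 26 29 27
f 27 29 30
f 27 30 28
f 29 25 31
f 29 31 30
f 30 31 32
f 30 32 28
f 31 25 33
f 31 33 32
f 32 33 34
f 32 34 28
f 33 25 35
f 33 35 34
f 34 35 36
f 34 36 28
f 35 25 37
f 35 37 36
f 36 37 38
f 36 38 28
f 37 25 39
f 37 39 38
f 38 39 40
f 38 40 28
f 39 25 41
f 39 41 40
f 40 41 42
f 40 42 28
f 41 25 26
f 41 26 42
f 42 26 27
f 42 27 28
f 44 43 46
f 44 46 45
f 46 43 47
f 46 47 45
f 47 43 48
f 47 48 45
f 48 43 49
f 48 49 45
f 49 43 50
f 49 50 45
f 50 43 51
f 50 51 45
f 51 43 52
f 51 52 45
f 52 43 53
f 52 53 45
f 53 43 44
f 53 44 45



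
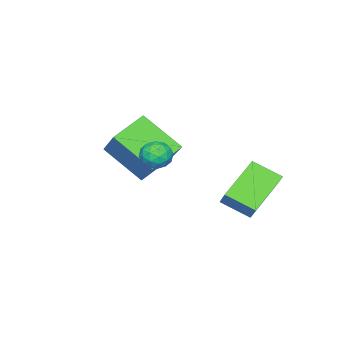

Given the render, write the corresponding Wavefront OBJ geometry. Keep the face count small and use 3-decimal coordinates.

v 2.852 0.372 2.164
v 3.183 -0.066 1.794
v 1.997 0.266 1.526
v 2.328 -0.172 1.156
v 2.144 -0.331 1.773
v 2.673 -0.265 2.167
v 2.507 0.465 1.153
v 3.036 0.531 1.547
v 2.97 -0.009 1.169
v 2.745 -0.501 1.552
v 2.435 0.701 1.768
v 2.21 0.209 2.151
v 3.093 0.162 2.035
v 2.087 0.038 1.285
v 1.98 -0.056 1.648
v 2.174 -0.313 1.43
v 2.793 0.046 2.254
v 2.987 -0.212 2.036
v 2.377 -0.368 2.024
v 2.193 0.412 1.284
v 2.387 0.154 1.066
v 3.006 0.513 1.89
v 3.2 0.256 1.672
v 2.803 0.568 1.296
v 3.162 -0.062 1.45
v 2.659 -0.124 1.075
v 2.764 0.251 1.074
v 3.075 0.289 1.305
v 3.03 -0.351 1.675
v 2.527 -0.413 1.3
v 2.419 -0.506 1.663
v 2.73 -0.468 1.894
v 2.904 -0.317 1.308
v 2.653 0.613 2.02
v 2.15 0.551 1.645
v 2.45 0.668 1.426
v 2.761 0.706 1.657
v 2.521 0.324 2.245
v 2.018 0.262 1.87
v 2.105 -0.089 2.015
v 2.416 -0.051 2.246
v 2.276 0.517 2.012
v 0.248 -2.135 -1.496
v 0.369 -3.805 -0.228
v -1.164 -1.735 -0.834
v -1.043 -3.405 0.434
v 1.283 -0.935 -0.014
v 1.404 -2.605 1.254
v -0.129 -0.535 0.648
v -0.008 -2.205 1.916
v -2.701 0.789 -1.349
v -2.213 1.3 -0.545
v -2.966 1.999 -1.957
v -2.477 2.51 -1.154
v -0.903 0.67 -2.366
v -0.414 1.181 -1.563
v -1.167 1.88 -2.975
v -0.679 2.391 -2.171
f 1 38 17
f 38 12 41
f 17 41 6
f 38 41 17
f 1 17 13
f 17 6 18
f 13 18 2
f 17 18 13
f 1 13 22
f 13 2 23
f 22 23 8
f 13 23 22
f 1 22 34
f 22 8 37
f 34 37 11
f 22 37 34
f 1 34 38
f 34 11 42
f 38 42 12
f 34 42 38
f 2 18 29
f 18 6 32
f 29 32 10
f 18 32 29
f 6 41 19
f 41 12 40
f 19 40 5
f 41 40 19
f 12 42 39
f 42 11 35
f 39 35 3
f 42 35 39
f 11 37 36
f 37 8 24
f 36 24 7
f 37 24 36
f 8 23 28
f 23 2 25
f 28 25 9
f 23 25 28
f 4 30 16
f 30 10 31
f 16 31 5
f 30 31 16
f 4 16 14
f 16 5 15
f 14 15 3
f 16 15 14
f 4 14 21
f 14 3 20
f 21 20 7
f 14 20 21
f 4 21 26
f 21 7 27
f 26 27 9
f 21 27 26
f 4 26 30
f 26 9 33
f 30 33 10
f 26 33 30
f 5 31 19
f 31 10 32
f 19 32 6
f 31 32 19
f 3 15 39
f 15 5 40
f 39 40 12
f 15 40 39
f 7 20 36
f 20 3 35
f 36 35 11
f 20 35 36
f 9 27 28
f 27 7 24
f 28 24 8
f 27 24 28
f 10 33 29
f 33 9 25
f 29 25 2
f 33 25 29
f 44 46 43
f 47 44 43
f 43 46 45
f 45 47 43
f 44 50 46
f 48 44 47
f 48 50 44
f 46 50 45
f 49 47 45
f 45 50 49
f 49 48 47
f 50 48 49
f 52 54 51
f 55 52 51
f 51 54 53
f 53 55 51
f 52 58 54
f 56 52 55
f 56 58 52
f 54 58 53
f 57 55 53
f 53 58 57
f 57 56 55
f 58 56 57



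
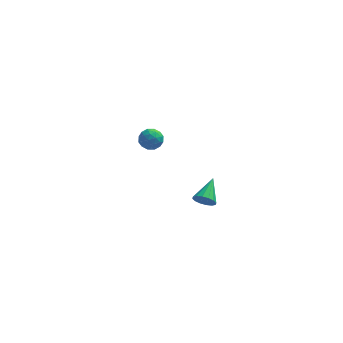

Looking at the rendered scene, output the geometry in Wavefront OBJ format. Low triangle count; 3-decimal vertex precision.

v 1.909 -4.111 1.791
v 2.376 -4.401 2.077
v 2.291 -2.829 2.469
v 2.502 -4.293 1.802
v 2.468 -4.136 1.524
v 2.285 -3.972 1.317
v 2.001 -3.846 1.238
v 1.692 -3.79 1.307
v 1.442 -3.821 1.505
v 1.317 -3.929 1.78
v 1.35 -4.086 2.058
v 1.533 -4.25 2.264
v 1.817 -4.376 2.344
v 2.126 -4.432 2.275
v -1.024 4.154 0.228
v -0.731 3.698 0.711
v -1.689 3.282 -0.191
v -1.396 2.826 0.292
v -1.837 3.358 0.515
v -1.426 3.897 0.774
v -0.994 3.083 -0.254
v -0.583 3.622 0.005
v -0.713 3.037 0.413
v -1.234 3.206 0.889
v -1.186 3.774 -0.369
v -1.707 3.943 0.107
v -0.819 4.002 0.506
v -1.601 2.978 0.014
v -1.86 3.29 0.145
v -1.688 3.022 0.429
v -1.228 4.119 0.543
v -1.056 3.851 0.827
v -1.706 3.651 0.712
v -1.364 3.129 -0.307
v -1.192 2.861 -0.023
v -0.732 3.958 0.091
v -0.56 3.69 0.375
v -0.714 3.329 -0.192
v -0.636 3.346 0.615
v -1.027 2.834 0.369
v -0.791 2.985 0.048
v -0.549 3.301 0.2
v -0.943 3.446 0.895
v -1.334 2.933 0.648
v -1.593 3.246 0.779
v -1.351 3.562 0.931
v -0.932 3.057 0.72
v -1.086 4.047 -0.128
v -1.477 3.534 -0.375
v -1.069 3.418 -0.411
v -0.827 3.734 -0.259
v -1.393 4.146 0.151
v -1.784 3.634 -0.095
v -1.871 3.679 0.32
v -1.629 3.995 0.472
v -1.488 3.923 -0.2
f 2 1 4
f 2 4 3
f 4 1 5
f 4 5 3
f 5 1 6
f 5 6 3
f 6 1 7
f 6 7 3
f 7 1 8
f 7 8 3
f 8 1 9
f 8 9 3
f 9 1 10
f 9 10 3
f 10 1 11
f 10 11 3
f 11 1 12
f 11 12 3
f 12 1 13
f 12 13 3
f 13 1 14
f 13 14 3
f 14 1 2
f 14 2 3
f 15 52 31
f 52 26 55
f 31 55 20
f 52 55 31
f 15 31 27
f 31 20 32
f 27 32 16
f 31 32 27
f 15 27 36
f 27 16 37
f 36 37 22
f 27 37 36
f 15 36 48
f 36 22 51
f 48 51 25
f 36 51 48
f 15 48 52
f 48 25 56
f 52 56 26
f 48 56 52
f 16 32 43
f 32 20 46
f 43 46 24
f 32 46 43
f 20 55 33
f 55 26 54
f 33 54 19
f 55 54 33
f 26 56 53
f 56 25 49
f 53 49 17
f 56 49 53
f 25 51 50
f 51 22 38
f 50 38 21
f 51 38 50
f 22 37 42
f 37 16 39
f 42 39 23
f 37 39 42
f 18 44 30
f 44 24 45
f 30 45 19
f 44 45 30
f 18 30 28
f 30 19 29
f 28 29 17
f 30 29 28
f 18 28 35
f 28 17 34
f 35 34 21
f 28 34 35
f 18 35 40
f 35 21 41
f 40 41 23
f 35 41 40
f 18 40 44
f 40 23 47
f 44 47 24
f 40 47 44
f 19 45 33
f 45 24 46
f 33 46 20
f 45 46 33
f 17 29 53
f 29 19 54
f 53 54 26
f 29 54 53
f 21 34 50
f 34 17 49
f 50 49 25
f 34 49 50
f 23 41 42
f 41 21 38
f 42 38 22
f 41 38 42
f 24 47 43
f 47 23 39
f 43 39 16
f 47 39 43



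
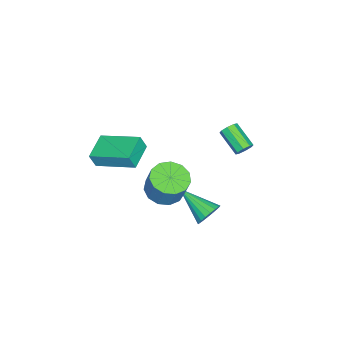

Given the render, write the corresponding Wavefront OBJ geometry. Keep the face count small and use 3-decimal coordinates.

v -1.992 2.328 -0.255
v -1.687 1.972 -0.48
v -2.404 0.875 0.291
v -2.708 1.232 0.515
v -1.534 2.111 -0.14
v -2.251 1.014 0.631
v -1.649 2.377 0.133
v -2.366 1.28 0.903
v -1.965 2.615 0.178
v -2.681 1.518 0.948
v -2.296 2.685 -0.031
v -3.013 1.588 0.74
v -2.449 2.546 -0.371
v -3.166 1.449 0.4
v -2.334 2.28 -0.643
v -3.051 1.183 0.127
v -2.019 2.042 -0.688
v -2.735 0.945 0.082
v 0.536 1.379 -3.589
v 0.941 1.582 -2.966
v -0.076 -0.399 -2.611
v 0.634 1.721 -2.906
v 0.307 1.792 -2.981
v 0.026 1.782 -3.176
v -0.154 1.692 -3.453
v -0.198 1.54 -3.757
v -0.096 1.356 -4.028
v 0.131 1.177 -4.211
v 0.439 1.038 -4.272
v 0.765 0.966 -4.197
v 1.047 0.977 -4.001
v 1.227 1.067 -3.724
v 1.27 1.219 -3.42
v 1.168 1.403 -3.15
v 2.628 -3.096 2.478
v 2.789 -3.357 3.26
v 2.762 -1.024 3.142
v 2.923 -1.285 3.924
v 4.097 -3.095 2.176
v 4.258 -3.356 2.958
v 4.231 -1.023 2.84
v 4.392 -1.284 3.622
v 1.401 -0.657 -1.323
v 2.172 -0.101 -1.72
v 2.569 0.353 -0.314
v 1.799 -0.203 0.083
v 1.71 0.249 -1.703
v 2.107 0.703 -0.297
v 1.149 0.312 -1.565
v 1.547 0.766 -0.159
v 0.669 0.067 -1.35
v 1.066 0.521 0.056
v 0.421 -0.408 -1.127
v 0.819 0.046 0.279
v 0.485 -0.962 -0.966
v 0.882 -0.508 0.44
v 0.839 -1.419 -0.918
v 1.236 -0.965 0.488
v 1.372 -1.634 -0.999
v 1.769 -1.18 0.407
v 1.914 -1.539 -1.183
v 2.311 -1.085 0.223
v 2.294 -1.164 -1.411
v 2.691 -0.71 -0.005
v 2.39 -0.628 -1.612
v 2.787 -0.174 -0.206
f 2 1 5
f 2 5 3
f 3 5 6
f 3 6 4
f 5 1 7
f 5 7 6
f 6 7 8
f 6 8 4
f 7 1 9
f 7 9 8
f 8 9 10
f 8 10 4
f 9 1 11
f 9 11 10
f 10 11 12
f 10 12 4
f 11 1 13
f 11 13 12
f 12 13 14
f 12 14 4
f 13 1 15
f 13 15 14
f 14 15 16
f 14 16 4
f 15 1 17
f 15 17 16
f 16 17 18
f 16 18 4
f 17 1 2
f 17 2 18
f 18 2 3
f 18 3 4
f 20 19 22
f 20 22 21
f 22 19 23
f 22 23 21
f 23 19 24
f 23 24 21
f 24 19 25
f 24 25 21
f 25 19 26
f 25 26 21
f 26 19 27
f 26 27 21
f 27 19 28
f 27 28 21
f 28 19 29
f 28 29 21
f 29 19 30
f 29 30 21
f 30 19 31
f 30 31 21
f 31 19 32
f 31 32 21
f 32 19 33
f 32 33 21
f 33 19 34
f 33 34 21
f 34 19 20
f 34 20 21
f 36 38 35
f 39 36 35
f 35 38 37
f 37 39 35
f 36 42 38
f 40 36 39
f 40 42 36
f 38 42 37
f 41 39 37
f 37 42 41
f 41 40 39
f 42 40 41
f 44 43 47
f 44 47 45
f 45 47 48
f 45 48 46
f 47 43 49
f 47 49 48
f 48 49 50
f 48 50 46
f 49 43 51
f 49 51 50
f 50 51 52
f 50 52 46
f 51 43 53
f 51 53 52
f 52 53 54
f 52 54 46
f 53 43 55
f 53 55 54
f 54 55 56
f 54 56 46
f 55 43 57
f 55 57 56
f 56 57 58
f 56 58 46
f 57 43 59
f 57 59 58
f 58 59 60
f 58 60 46
f 59 43 61
f 59 61 60
f 60 61 62
f 60 62 46
f 61 43 63
f 61 63 62
f 62 63 64
f 62 64 46
f 63 43 65
f 63 65 64
f 64 65 66
f 64 66 46
f 65 43 44
f 65 44 66
f 66 44 45
f 66 45 46



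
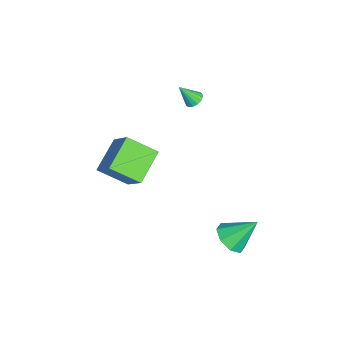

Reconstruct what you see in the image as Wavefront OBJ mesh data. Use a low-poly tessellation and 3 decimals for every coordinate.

v -1.819 -0.689 2.804
v -1.367 -0.496 2.896
v -1.721 -1.391 3.796
v -1.516 -0.35 3.013
v -1.735 -0.283 3.083
v -1.973 -0.308 3.089
v -2.175 -0.42 3.029
v -2.296 -0.594 2.918
v -2.308 -0.789 2.781
v -2.208 -0.962 2.648
v -2.018 -1.072 2.552
v -1.783 -1.094 2.513
v -1.556 -1.023 2.541
v -1.389 -0.876 2.629
v -1.321 -0.685 2.757
v -0.153 -3.695 -2.391
v -0.304 -5.188 -1.511
v -1.675 -2.999 -1.469
v -1.825 -4.493 -0.59
v 1.085 -2.947 -0.91
v 0.935 -4.441 -0.031
v -0.436 -2.252 0.011
v -0.587 -3.745 0.891
v 3.498 1.331 -2.322
v 4.156 1.813 -2.725
v 3.382 2.529 -1.078
v 3.521 1.987 -2.952
v 2.872 1.777 -2.809
v 2.59 1.306 -2.381
v 2.84 0.849 -1.918
v 3.475 0.675 -1.691
v 4.123 0.885 -1.834
v 4.405 1.357 -2.262
f 2 1 4
f 2 4 3
f 4 1 5
f 4 5 3
f 5 1 6
f 5 6 3
f 6 1 7
f 6 7 3
f 7 1 8
f 7 8 3
f 8 1 9
f 8 9 3
f 9 1 10
f 9 10 3
f 10 1 11
f 10 11 3
f 11 1 12
f 11 12 3
f 12 1 13
f 12 13 3
f 13 1 14
f 13 14 3
f 14 1 15
f 14 15 3
f 15 1 2
f 15 2 3
f 17 19 16
f 20 17 16
f 16 19 18
f 18 20 16
f 17 23 19
f 21 17 20
f 21 23 17
f 19 23 18
f 22 20 18
f 18 23 22
f 22 21 20
f 23 21 22
f 25 24 27
f 25 27 26
f 27 24 28
f 27 28 26
f 28 24 29
f 28 29 26
f 29 24 30
f 29 30 26
f 30 24 31
f 30 31 26
f 31 24 32
f 31 32 26
f 32 24 33
f 32 33 26
f 33 24 25
f 33 25 26



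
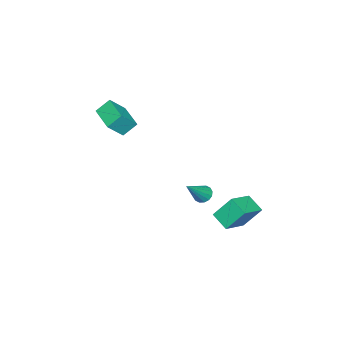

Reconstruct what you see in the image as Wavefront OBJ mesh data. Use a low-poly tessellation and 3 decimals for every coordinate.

v 0.071 3.075 -4.294
v -0.386 4.041 -2.858
v 0.45 4.168 -4.909
v -0.007 5.134 -3.472
v 1.787 2.866 -3.608
v 1.33 3.832 -2.171
v 2.166 3.959 -4.222
v 1.709 4.925 -2.786
v 2.299 2.476 -1.654
v 2.674 2.198 -2.077
v 3.741 2.224 -0.206
v 2.748 2.515 -2.095
v 2.7 2.822 -1.994
v 2.546 3.036 -1.803
v 2.325 3.1 -1.572
v 2.097 2.997 -1.363
v 1.923 2.754 -1.232
v 1.85 2.437 -1.214
v 1.897 2.13 -1.314
v 2.052 1.916 -1.506
v 2.272 1.852 -1.737
v 2.5 1.955 -1.946
v 2.671 -3.474 2.959
v 3.558 -3.95 3.989
v 2.064 -2.897 3.748
v 2.952 -3.373 4.778
v 3.788 -1.947 2.702
v 4.676 -2.423 3.732
v 3.182 -1.37 3.491
v 4.069 -1.846 4.521
f 2 4 1
f 5 2 1
f 1 4 3
f 3 5 1
f 2 8 4
f 6 2 5
f 6 8 2
f 4 8 3
f 7 5 3
f 3 8 7
f 7 6 5
f 8 6 7
f 10 9 12
f 10 12 11
f 12 9 13
f 12 13 11
f 13 9 14
f 13 14 11
f 14 9 15
f 14 15 11
f 15 9 16
f 15 16 11
f 16 9 17
f 16 17 11
f 17 9 18
f 17 18 11
f 18 9 19
f 18 19 11
f 19 9 20
f 19 20 11
f 20 9 21
f 20 21 11
f 21 9 22
f 21 22 11
f 22 9 10
f 22 10 11
f 24 26 23
f 27 24 23
f 23 26 25
f 25 27 23
f 24 30 26
f 28 24 27
f 28 30 24
f 26 30 25
f 29 27 25
f 25 30 29
f 29 28 27
f 30 28 29



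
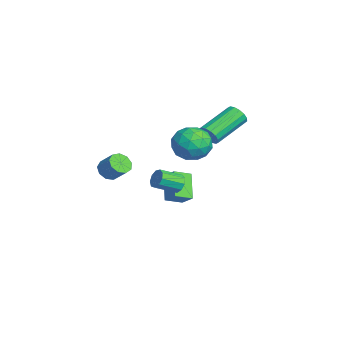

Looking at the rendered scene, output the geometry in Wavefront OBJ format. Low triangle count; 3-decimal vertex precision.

v -3.338 -0.595 -3.748
v -4.523 -0.489 -2.62
v -3.631 0.332 -4.143
v -4.816 0.438 -3.015
v -2.744 -0.158 -3.165
v -3.929 -0.052 -2.037
v -3.037 0.769 -3.56
v -4.222 0.875 -2.432
v 1.984 0.691 3.504
v 2.928 0.596 3.077
v 1.512 -0.756 2.783
v 2.456 -0.851 2.356
v 2.338 -0.951 3.385
v 2.63 -0.057 3.831
v 1.81 -0.103 2.029
v 2.102 0.791 2.475
v 2.821 0.105 2.165
v 3.147 -0.419 3.003
v 1.293 0.259 2.857
v 1.619 -0.265 3.695
v 2.497 0.771 3.354
v 1.943 -0.931 2.506
v 1.873 -0.99 3.111
v 2.429 -1.045 2.86
v 2.322 0.387 3.797
v 2.877 0.331 3.546
v 2.531 -0.579 3.727
v 1.563 -0.491 2.314
v 2.118 -0.547 2.063
v 2.011 0.885 3
v 2.567 0.83 2.749
v 1.909 0.419 2.133
v 2.989 0.426 2.567
v 2.712 -0.424 2.143
v 2.332 0.015 1.951
v 2.504 0.541 2.213
v 3.181 0.118 3.06
v 2.904 -0.732 2.635
v 2.835 -0.791 3.241
v 3.006 -0.266 3.503
v 3.118 -0.17 2.524
v 1.536 0.572 3.225
v 1.259 -0.278 2.8
v 1.434 0.106 2.357
v 1.605 0.631 2.619
v 1.728 0.264 3.717
v 1.451 -0.586 3.293
v 1.936 -0.701 3.647
v 2.108 -0.175 3.909
v 1.322 0.01 3.336
v -3.142 1.568 0.759
v -2.719 1.598 1.251
v -3.834 3.221 2.113
v -4.258 3.192 1.621
v -2.596 1.807 1.018
v -3.711 3.43 1.88
v -2.619 1.951 0.715
v -3.734 3.575 1.577
v -2.783 1.993 0.424
v -3.898 3.617 1.286
v -3.043 1.922 0.223
v -4.158 3.545 1.085
v -3.329 1.755 0.165
v -4.445 3.379 1.027
v -3.566 1.539 0.267
v -4.681 3.162 1.129
v -3.689 1.33 0.5
v -4.804 2.953 1.362
v -3.666 1.185 0.803
v -4.781 2.809 1.665
v -3.502 1.143 1.094
v -4.617 2.767 1.956
v -3.242 1.215 1.295
v -4.357 2.838 2.157
v -2.955 1.381 1.353
v -4.071 3.005 2.215
v 1.22 -3.837 0.956
v 1.611 -3.648 0.499
v 2.19 -3.133 1.208
v 1.8 -3.323 1.664
v 1.293 -3.361 0.55
v 1.873 -2.846 1.259
v 0.942 -3.297 0.791
v 1.521 -2.782 1.5
v 0.721 -3.486 1.109
v 1.3 -2.971 1.818
v 0.733 -3.839 1.355
v 1.313 -3.325 2.064
v 0.974 -4.192 1.414
v 1.553 -3.677 2.123
v 1.33 -4.378 1.259
v 1.909 -3.864 1.968
v 1.634 -4.312 0.962
v 2.214 -3.798 1.67
v 1.745 -4.023 0.661
v 2.325 -3.509 1.37
v 2.063 -0.662 0.246
v 2.239 -0.396 0.694
v 2.473 -1.471 1.242
v 2.297 -1.738 0.794
v 1.87 -0.462 0.72
v 2.104 -1.538 1.269
v 1.591 -0.623 0.525
v 1.825 -1.698 1.074
v 1.533 -0.801 0.199
v 1.767 -1.877 0.748
v 1.723 -0.915 -0.105
v 1.957 -1.991 0.444
v 2.072 -0.91 -0.245
v 2.306 -1.986 0.303
v 2.417 -0.789 -0.155
v 2.651 -1.865 0.393
v 2.596 -0.609 0.122
v 2.83 -1.685 0.67
v 2.526 -0.454 0.457
v 2.76 -1.529 1.005
f 2 4 1
f 5 2 1
f 1 4 3
f 3 5 1
f 2 8 4
f 6 2 5
f 6 8 2
f 4 8 3
f 7 5 3
f 3 8 7
f 7 6 5
f 8 6 7
f 9 46 25
f 46 20 49
f 25 49 14
f 46 49 25
f 9 25 21
f 25 14 26
f 21 26 10
f 25 26 21
f 9 21 30
f 21 10 31
f 30 31 16
f 21 31 30
f 9 30 42
f 30 16 45
f 42 45 19
f 30 45 42
f 9 42 46
f 42 19 50
f 46 50 20
f 42 50 46
f 10 26 37
f 26 14 40
f 37 40 18
f 26 40 37
f 14 49 27
f 49 20 48
f 27 48 13
f 49 48 27
f 20 50 47
f 50 19 43
f 47 43 11
f 50 43 47
f 19 45 44
f 45 16 32
f 44 32 15
f 45 32 44
f 16 31 36
f 31 10 33
f 36 33 17
f 31 33 36
f 12 38 24
f 38 18 39
f 24 39 13
f 38 39 24
f 12 24 22
f 24 13 23
f 22 23 11
f 24 23 22
f 12 22 29
f 22 11 28
f 29 28 15
f 22 28 29
f 12 29 34
f 29 15 35
f 34 35 17
f 29 35 34
f 12 34 38
f 34 17 41
f 38 41 18
f 34 41 38
f 13 39 27
f 39 18 40
f 27 40 14
f 39 40 27
f 11 23 47
f 23 13 48
f 47 48 20
f 23 48 47
f 15 28 44
f 28 11 43
f 44 43 19
f 28 43 44
f 17 35 36
f 35 15 32
f 36 32 16
f 35 32 36
f 18 41 37
f 41 17 33
f 37 33 10
f 41 33 37
f 52 51 55
f 52 55 53
f 53 55 56
f 53 56 54
f 55 51 57
f 55 57 56
f 56 57 58
f 56 58 54
f 57 51 59
f 57 59 58
f 58 59 60
f 58 60 54
f 59 51 61
f 59 61 60
f 60 61 62
f 60 62 54
f 61 51 63
f 61 63 62
f 62 63 64
f 62 64 54
f 63 51 65
f 63 65 64
f 64 65 66
f 64 66 54
f 65 51 67
f 65 67 66
f 66 67 68
f 66 68 54
f 67 51 69
f 67 69 68
f 68 69 70
f 68 70 54
f 69 51 71
f 69 71 70
f 70 71 72
f 70 72 54
f 71 51 73
f 71 73 72
f 72 73 74
f 72 74 54
f 73 51 75
f 73 75 74
f 74 75 76
f 74 76 54
f 75 51 52
f 75 52 76
f 76 52 53
f 76 53 54
f 78 77 81
f 78 81 79
f 79 81 82
f 79 82 80
f 81 77 83
f 81 83 82
f 82 83 84
f 82 84 80
f 83 77 85
f 83 85 84
f 84 85 86
f 84 86 80
f 85 77 87
f 85 87 86
f 86 87 88
f 86 88 80
f 87 77 89
f 87 89 88
f 88 89 90
f 88 90 80
f 89 77 91
f 89 91 90
f 90 91 92
f 90 92 80
f 91 77 93
f 91 93 92
f 92 93 94
f 92 94 80
f 93 77 95
f 93 95 94
f 94 95 96
f 94 96 80
f 95 77 78
f 95 78 96
f 96 78 79
f 96 79 80
f 98 97 101
f 98 101 99
f 99 101 102
f 99 102 100
f 101 97 103
f 101 103 102
f 102 103 104
f 102 104 100
f 103 97 105
f 103 105 104
f 104 105 106
f 104 106 100
f 105 97 107
f 105 107 106
f 106 107 108
f 106 108 100
f 107 97 109
f 107 109 108
f 108 109 110
f 108 110 100
f 109 97 111
f 109 111 110
f 110 111 112
f 110 112 100
f 111 97 113
f 111 113 112
f 112 113 114
f 112 114 100
f 113 97 115
f 113 115 114
f 114 115 116
f 114 116 100
f 115 97 98
f 115 98 116
f 116 98 99
f 116 99 100



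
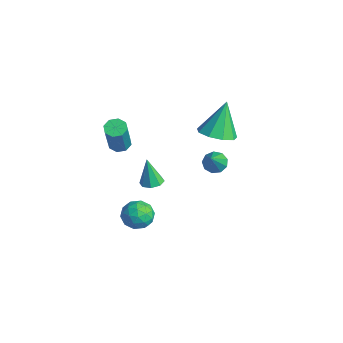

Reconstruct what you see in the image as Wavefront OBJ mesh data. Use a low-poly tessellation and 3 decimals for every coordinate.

v 2.748 -2.509 -0.318
v 3.298 -2.413 -1.003
v 3.042 -3.907 -0.277
v 3.592 -3.811 -0.962
v 3.801 -3.465 -0.176
v 3.619 -2.601 -0.202
v 2.721 -3.719 -1.078
v 2.539 -2.855 -1.104
v 3.281 -3.161 -1.473
v 3.948 -3.004 -0.915
v 2.392 -3.316 -0.365
v 3.059 -3.159 0.193
v 2.997 -2.338 -0.664
v 3.343 -3.982 -0.616
v 3.466 -3.778 -0.154
v 3.789 -3.722 -0.556
v 3.186 -2.449 -0.193
v 3.509 -2.393 -0.596
v 3.804 -3.011 -0.11
v 2.831 -3.927 -0.684
v 3.154 -3.871 -1.087
v 2.551 -2.598 -0.724
v 2.874 -2.542 -1.126
v 2.536 -3.309 -1.17
v 3.31 -2.722 -1.343
v 3.484 -3.543 -1.318
v 2.972 -3.489 -1.387
v 2.865 -2.982 -1.402
v 3.702 -2.63 -1.015
v 3.876 -3.451 -0.991
v 3.998 -3.248 -0.529
v 3.891 -2.74 -0.544
v 3.693 -3.069 -1.291
v 2.464 -2.869 -0.289
v 2.638 -3.69 -0.265
v 2.449 -3.58 -0.736
v 2.342 -3.072 -0.751
v 2.856 -2.777 0.038
v 3.03 -3.598 0.063
v 3.475 -3.338 0.122
v 3.368 -2.831 0.107
v 2.647 -3.251 0.011
v -1.29 -1.702 0.896
v -0.873 -1.257 0.882
v -0.192 -1.834 2.85
v -0.61 -2.278 2.864
v -1.279 -1.115 1.064
v -0.598 -1.692 3.032
v -1.691 -1.317 1.148
v -1.011 -1.894 3.115
v -1.869 -1.744 1.084
v -1.189 -2.321 3.051
v -1.708 -2.146 0.91
v -1.027 -2.723 2.878
v -1.302 -2.288 0.728
v -0.621 -2.865 2.696
v -0.889 -2.086 0.645
v -0.209 -2.663 2.612
v -0.711 -1.659 0.709
v -0.031 -2.236 2.676
v 0.359 -0.779 -1.386
v 0.884 -1.135 -1.297
v 0.021 -0.881 0.206
v 0.972 -0.656 -1.248
v 0.701 -0.249 -1.279
v 0.23 -0.152 -1.373
v -0.165 -0.423 -1.474
v -0.254 -0.903 -1.524
v 0.017 -1.31 -1.492
v 0.488 -1.406 -1.398
v 0.936 2.65 1.41
v 1.9 2.412 1.751
v 0.484 3.49 3.27
v 1.898 3.067 1.455
v 1.447 3.526 1.138
v 0.756 3.576 0.949
v 0.149 3.193 0.974
v -0.09 2.555 1.204
v 0.151 1.962 1.53
v 0.759 1.691 1.8
v 1.45 1.869 1.887
v -1.062 3.791 -2.951
v -0.517 4.198 -3.071
v -0.138 2.969 -1.549
v -0.807 4.404 -2.76
v -1.216 4.322 -2.538
v -1.553 3.993 -2.51
v -1.659 3.569 -2.688
v -1.487 3.249 -2.99
v -1.115 3.183 -3.273
v -0.718 3.402 -3.406
v -0.482 3.803 -3.326
f 1 38 17
f 38 12 41
f 17 41 6
f 38 41 17
f 1 17 13
f 17 6 18
f 13 18 2
f 17 18 13
f 1 13 22
f 13 2 23
f 22 23 8
f 13 23 22
f 1 22 34
f 22 8 37
f 34 37 11
f 22 37 34
f 1 34 38
f 34 11 42
f 38 42 12
f 34 42 38
f 2 18 29
f 18 6 32
f 29 32 10
f 18 32 29
f 6 41 19
f 41 12 40
f 19 40 5
f 41 40 19
f 12 42 39
f 42 11 35
f 39 35 3
f 42 35 39
f 11 37 36
f 37 8 24
f 36 24 7
f 37 24 36
f 8 23 28
f 23 2 25
f 28 25 9
f 23 25 28
f 4 30 16
f 30 10 31
f 16 31 5
f 30 31 16
f 4 16 14
f 16 5 15
f 14 15 3
f 16 15 14
f 4 14 21
f 14 3 20
f 21 20 7
f 14 20 21
f 4 21 26
f 21 7 27
f 26 27 9
f 21 27 26
f 4 26 30
f 26 9 33
f 30 33 10
f 26 33 30
f 5 31 19
f 31 10 32
f 19 32 6
f 31 32 19
f 3 15 39
f 15 5 40
f 39 40 12
f 15 40 39
f 7 20 36
f 20 3 35
f 36 35 11
f 20 35 36
f 9 27 28
f 27 7 24
f 28 24 8
f 27 24 28
f 10 33 29
f 33 9 25
f 29 25 2
f 33 25 29
f 44 43 47
f 44 47 45
f 45 47 48
f 45 48 46
f 47 43 49
f 47 49 48
f 48 49 50
f 48 50 46
f 49 43 51
f 49 51 50
f 50 51 52
f 50 52 46
f 51 43 53
f 51 53 52
f 52 53 54
f 52 54 46
f 53 43 55
f 53 55 54
f 54 55 56
f 54 56 46
f 55 43 57
f 55 57 56
f 56 57 58
f 56 58 46
f 57 43 59
f 57 59 58
f 58 59 60
f 58 60 46
f 59 43 44
f 59 44 60
f 60 44 45
f 60 45 46
f 62 61 64
f 62 64 63
f 64 61 65
f 64 65 63
f 65 61 66
f 65 66 63
f 66 61 67
f 66 67 63
f 67 61 68
f 67 68 63
f 68 61 69
f 68 69 63
f 69 61 70
f 69 70 63
f 70 61 62
f 70 62 63
f 72 71 74
f 72 74 73
f 74 71 75
f 74 75 73
f 75 71 76
f 75 76 73
f 76 71 77
f 76 77 73
f 77 71 78
f 77 78 73
f 78 71 79
f 78 79 73
f 79 71 80
f 79 80 73
f 80 71 81
f 80 81 73
f 81 71 72
f 81 72 73
f 83 82 85
f 83 85 84
f 85 82 86
f 85 86 84
f 86 82 87
f 86 87 84
f 87 82 88
f 87 88 84
f 88 82 89
f 88 89 84
f 89 82 90
f 89 90 84
f 90 82 91
f 90 91 84
f 91 82 92
f 91 92 84
f 92 82 83
f 92 83 84



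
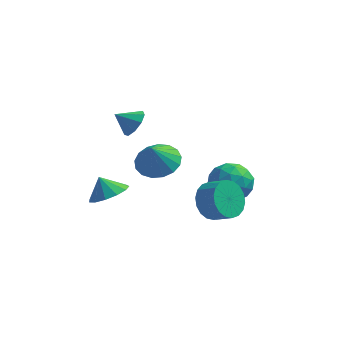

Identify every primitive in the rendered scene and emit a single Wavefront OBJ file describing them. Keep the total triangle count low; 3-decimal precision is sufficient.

v -1.918 1.873 -2.919
v -1.213 2.585 -2.488
v -2.022 1.227 -1.681
v -1.679 2.807 -2.411
v -2.199 2.816 -2.45
v -2.655 2.609 -2.596
v -2.942 2.233 -2.816
v -2.995 1.775 -3.06
v -2.801 1.339 -3.271
v -2.405 1.026 -3.402
v -1.897 0.907 -3.422
v -1.394 1.009 -3.327
v -1.012 1.309 -3.138
v -0.837 1.738 -2.899
v -0.91 2.199 -2.664
v 1.527 1.013 -2.304
v 2.18 0.624 -1.518
v 1.74 -0.484 -3.222
v 2.393 -0.873 -2.436
v 1.324 -0.743 -2.245
v 1.193 0.182 -1.677
v 2.727 -0.042 -3.063
v 2.596 0.883 -2.495
v 2.922 -0.029 -1.987
v 2.055 -0.462 -1.481
v 1.865 0.602 -3.259
v 0.998 0.169 -2.753
v 1.835 0.95 -1.83
v 2.085 -0.81 -2.91
v 1.457 -0.734 -2.797
v 1.84 -0.963 -2.335
v 1.255 0.691 -1.924
v 1.638 0.462 -1.462
v 1.135 -0.342 -1.889
v 2.282 -0.322 -3.278
v 2.665 -0.551 -2.816
v 2.08 1.103 -2.405
v 2.463 0.874 -1.943
v 2.785 0.482 -2.851
v 2.655 0.338 -1.644
v 2.78 -0.542 -2.184
v 2.976 -0.054 -2.552
v 2.899 0.49 -2.219
v 2.145 0.083 -1.347
v 2.27 -0.797 -1.887
v 1.642 -0.721 -1.774
v 1.565 -0.177 -1.44
v 2.581 -0.301 -1.623
v 1.65 0.937 -2.853
v 1.775 0.057 -3.393
v 2.355 0.317 -3.3
v 2.278 0.861 -2.966
v 1.14 0.682 -2.556
v 1.265 -0.198 -3.096
v 1.021 -0.35 -2.521
v 0.944 0.194 -2.188
v 1.339 0.441 -3.117
v -2.979 -1.801 -2.876
v -2.184 -1.398 -2.493
v -3.481 -1.639 -2.004
v -2.463 -0.992 -2.73
v -2.907 -0.843 -3.013
v -3.373 -0.998 -3.252
v -3.714 -1.408 -3.373
v -3.821 -1.943 -3.335
v -3.661 -2.432 -3.152
v -3.285 -2.721 -2.882
v -2.811 -2.718 -2.609
v -2.39 -2.424 -2.422
v -2.157 -1.932 -2.378
v 1.625 -1.823 -2.379
v 2.16 -1.546 -3.164
v 3.031 -1.821 -2.666
v 2.495 -2.097 -1.881
v 2.14 -1.177 -2.924
v 3.011 -1.452 -2.427
v 2.018 -0.936 -2.577
v 2.888 -1.211 -2.079
v 1.817 -0.87 -2.19
v 2.688 -1.145 -1.692
v 1.579 -0.993 -1.84
v 2.45 -1.268 -1.343
v 1.349 -1.28 -1.598
v 2.22 -1.555 -1.1
v 1.174 -1.675 -1.51
v 2.045 -1.95 -1.012
v 1.089 -2.099 -1.594
v 1.96 -2.374 -1.096
v 1.109 -2.468 -1.833
v 1.98 -2.743 -1.336
v 1.232 -2.709 -2.181
v 2.102 -2.984 -1.683
v 1.432 -2.775 -2.568
v 2.303 -3.05 -2.07
v 1.67 -2.652 -2.917
v 2.541 -2.927 -2.42
v 1.9 -2.365 -3.16
v 2.771 -2.64 -2.662
v 2.075 -1.97 -3.248
v 2.946 -2.245 -2.75
v -3.488 3.3 -1.6
v -3.008 3.338 -0.948
v -4.332 3 -0.96
v -3.249 3.829 -1.035
v -3.601 4.073 -1.386
v -3.901 3.955 -1.837
v -4.008 3.531 -2.177
v -3.871 2.999 -2.247
v -3.556 2.607 -2.014
v -3.208 2.54 -1.587
v -2.992 2.829 -1.166
f 2 1 4
f 2 4 3
f 4 1 5
f 4 5 3
f 5 1 6
f 5 6 3
f 6 1 7
f 6 7 3
f 7 1 8
f 7 8 3
f 8 1 9
f 8 9 3
f 9 1 10
f 9 10 3
f 10 1 11
f 10 11 3
f 11 1 12
f 11 12 3
f 12 1 13
f 12 13 3
f 13 1 14
f 13 14 3
f 14 1 15
f 14 15 3
f 15 1 2
f 15 2 3
f 16 53 32
f 53 27 56
f 32 56 21
f 53 56 32
f 16 32 28
f 32 21 33
f 28 33 17
f 32 33 28
f 16 28 37
f 28 17 38
f 37 38 23
f 28 38 37
f 16 37 49
f 37 23 52
f 49 52 26
f 37 52 49
f 16 49 53
f 49 26 57
f 53 57 27
f 49 57 53
f 17 33 44
f 33 21 47
f 44 47 25
f 33 47 44
f 21 56 34
f 56 27 55
f 34 55 20
f 56 55 34
f 27 57 54
f 57 26 50
f 54 50 18
f 57 50 54
f 26 52 51
f 52 23 39
f 51 39 22
f 52 39 51
f 23 38 43
f 38 17 40
f 43 40 24
f 38 40 43
f 19 45 31
f 45 25 46
f 31 46 20
f 45 46 31
f 19 31 29
f 31 20 30
f 29 30 18
f 31 30 29
f 19 29 36
f 29 18 35
f 36 35 22
f 29 35 36
f 19 36 41
f 36 22 42
f 41 42 24
f 36 42 41
f 19 41 45
f 41 24 48
f 45 48 25
f 41 48 45
f 20 46 34
f 46 25 47
f 34 47 21
f 46 47 34
f 18 30 54
f 30 20 55
f 54 55 27
f 30 55 54
f 22 35 51
f 35 18 50
f 51 50 26
f 35 50 51
f 24 42 43
f 42 22 39
f 43 39 23
f 42 39 43
f 25 48 44
f 48 24 40
f 44 40 17
f 48 40 44
f 59 58 61
f 59 61 60
f 61 58 62
f 61 62 60
f 62 58 63
f 62 63 60
f 63 58 64
f 63 64 60
f 64 58 65
f 64 65 60
f 65 58 66
f 65 66 60
f 66 58 67
f 66 67 60
f 67 58 68
f 67 68 60
f 68 58 69
f 68 69 60
f 69 58 70
f 69 70 60
f 70 58 59
f 70 59 60
f 72 71 75
f 72 75 73
f 73 75 76
f 73 76 74
f 75 71 77
f 75 77 76
f 76 77 78
f 76 78 74
f 77 71 79
f 77 79 78
f 78 79 80
f 78 80 74
f 79 71 81
f 79 81 80
f 80 81 82
f 80 82 74
f 81 71 83
f 81 83 82
f 82 83 84
f 82 84 74
f 83 71 85
f 83 85 84
f 84 85 86
f 84 86 74
f 85 71 87
f 85 87 86
f 86 87 88
f 86 88 74
f 87 71 89
f 87 89 88
f 88 89 90
f 88 90 74
f 89 71 91
f 89 91 90
f 90 91 92
f 90 92 74
f 91 71 93
f 91 93 92
f 92 93 94
f 92 94 74
f 93 71 95
f 93 95 94
f 94 95 96
f 94 96 74
f 95 71 97
f 95 97 96
f 96 97 98
f 96 98 74
f 97 71 99
f 97 99 98
f 98 99 100
f 98 100 74
f 99 71 72
f 99 72 100
f 100 72 73
f 100 73 74
f 102 101 104
f 102 104 103
f 104 101 105
f 104 105 103
f 105 101 106
f 105 106 103
f 106 101 107
f 106 107 103
f 107 101 108
f 107 108 103
f 108 101 109
f 108 109 103
f 109 101 110
f 109 110 103
f 110 101 111
f 110 111 103
f 111 101 102
f 111 102 103

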